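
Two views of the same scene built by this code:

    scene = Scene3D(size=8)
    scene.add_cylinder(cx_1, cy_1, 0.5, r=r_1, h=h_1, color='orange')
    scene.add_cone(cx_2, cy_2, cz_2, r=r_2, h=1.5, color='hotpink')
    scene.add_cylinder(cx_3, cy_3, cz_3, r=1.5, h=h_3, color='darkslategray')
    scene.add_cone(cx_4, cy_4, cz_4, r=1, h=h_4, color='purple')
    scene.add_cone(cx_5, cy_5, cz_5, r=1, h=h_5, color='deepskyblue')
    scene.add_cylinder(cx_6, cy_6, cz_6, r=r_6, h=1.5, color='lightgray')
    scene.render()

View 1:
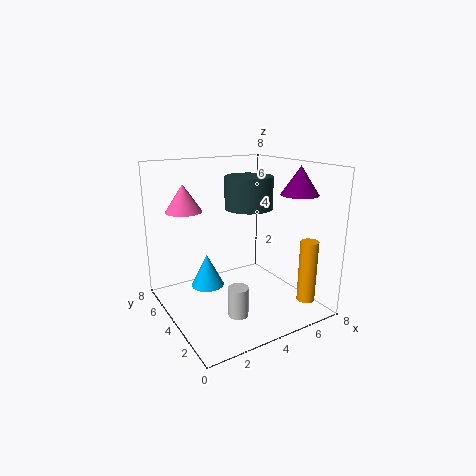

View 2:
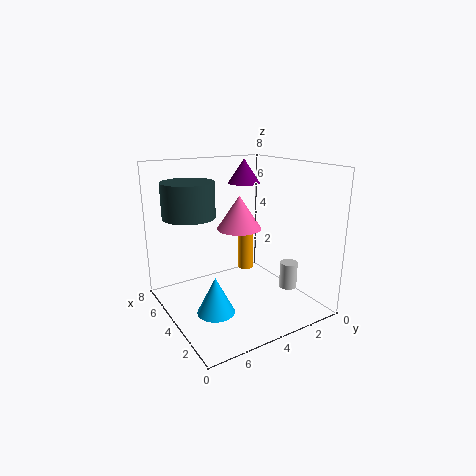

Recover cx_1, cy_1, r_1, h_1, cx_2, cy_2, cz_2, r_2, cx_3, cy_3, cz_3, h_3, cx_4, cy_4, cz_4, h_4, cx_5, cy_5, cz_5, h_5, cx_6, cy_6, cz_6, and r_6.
cx_1 = 7, cy_1 = 1.5, r_1 = 0.5, h_1 = 3.5, cx_2 = 1.5, cy_2 = 5.5, cz_2 = 5.5, r_2 = 1, cx_3 = 6, cy_3 = 6, cz_3 = 5, h_3 = 2, cx_4 = 6.5, cy_4 = 2, cz_4 = 6.5, h_4 = 1.5, cx_5 = 3, cy_5 = 6, cz_5 = 0.5, h_5 = 2, cx_6 = 2.5, cy_6 = 1.5, cz_6 = 1, r_6 = 0.5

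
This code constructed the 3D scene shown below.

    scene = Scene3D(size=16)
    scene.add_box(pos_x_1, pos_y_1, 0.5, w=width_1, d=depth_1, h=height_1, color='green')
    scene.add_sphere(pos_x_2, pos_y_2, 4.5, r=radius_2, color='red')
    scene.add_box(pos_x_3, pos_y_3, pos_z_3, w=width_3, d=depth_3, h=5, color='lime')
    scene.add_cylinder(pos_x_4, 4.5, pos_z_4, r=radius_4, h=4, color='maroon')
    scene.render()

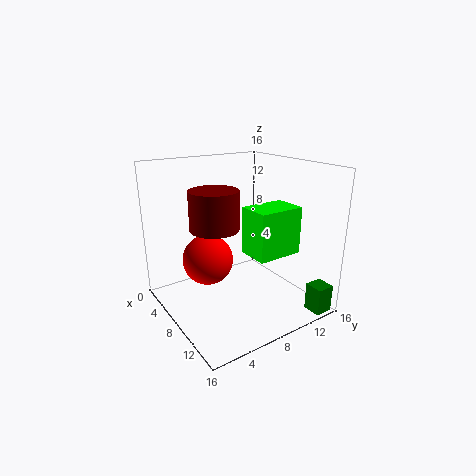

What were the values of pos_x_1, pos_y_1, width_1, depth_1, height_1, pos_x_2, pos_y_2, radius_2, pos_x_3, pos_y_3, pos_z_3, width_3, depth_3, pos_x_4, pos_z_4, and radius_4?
pos_x_1 = 14, pos_y_1 = 13, width_1 = 2, depth_1 = 2, height_1 = 3, pos_x_2 = 4.5, pos_y_2 = 6, radius_2 = 3, pos_x_3 = 9.5, pos_y_3 = 7.5, pos_z_3 = 7, width_3 = 3.5, depth_3 = 5, pos_x_4 = 9, pos_z_4 = 10, radius_4 = 2.5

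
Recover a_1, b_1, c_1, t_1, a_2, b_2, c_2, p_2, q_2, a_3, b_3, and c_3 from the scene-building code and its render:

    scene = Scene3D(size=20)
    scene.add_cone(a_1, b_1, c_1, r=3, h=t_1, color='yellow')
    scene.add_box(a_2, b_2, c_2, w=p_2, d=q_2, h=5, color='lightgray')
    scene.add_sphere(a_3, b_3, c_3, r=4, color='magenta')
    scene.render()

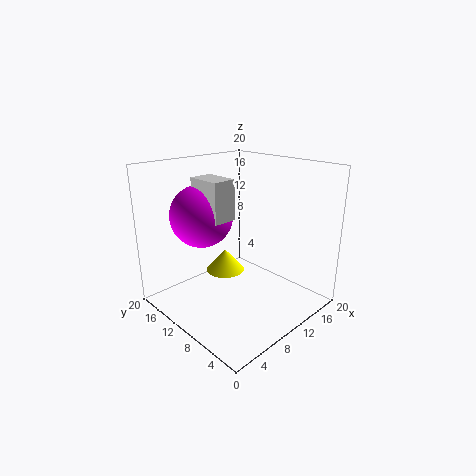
a_1 = 12, b_1 = 15, c_1 = 2.5, t_1 = 3.5, a_2 = 4, b_2 = 7.5, c_2 = 14, p_2 = 3, q_2 = 4.5, a_3 = 5, b_3 = 11.5, c_3 = 14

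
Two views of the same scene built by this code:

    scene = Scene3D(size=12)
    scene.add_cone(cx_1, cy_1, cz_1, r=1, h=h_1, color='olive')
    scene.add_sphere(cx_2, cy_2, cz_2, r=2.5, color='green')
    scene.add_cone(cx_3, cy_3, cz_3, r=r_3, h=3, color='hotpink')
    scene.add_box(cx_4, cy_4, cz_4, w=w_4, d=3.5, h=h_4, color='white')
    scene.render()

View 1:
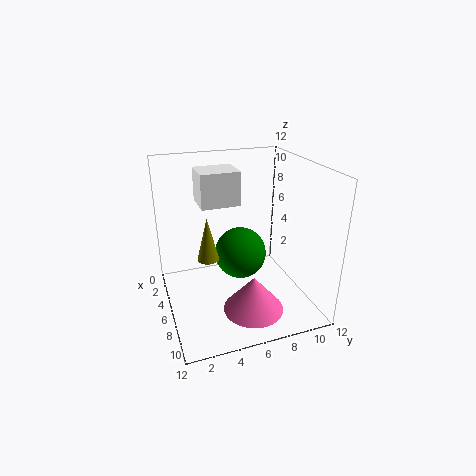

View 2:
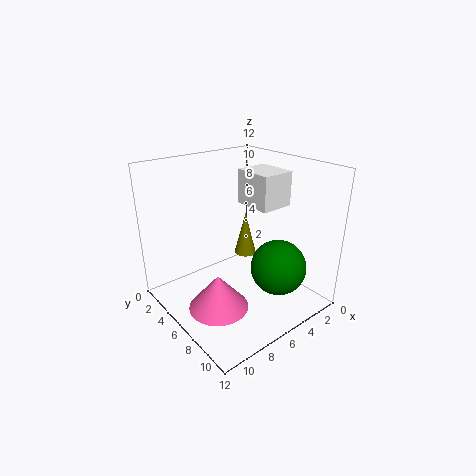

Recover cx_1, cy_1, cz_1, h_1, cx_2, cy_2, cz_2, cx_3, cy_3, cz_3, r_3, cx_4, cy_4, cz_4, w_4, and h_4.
cx_1 = 3.5; cy_1 = 4; cz_1 = 3; h_1 = 4; cx_2 = 2.5; cy_2 = 7.5; cz_2 = 2.5; cx_3 = 8.5; cy_3 = 6.5; cz_3 = 0.5; r_3 = 2.5; cx_4 = 1; cy_4 = 3.5; cz_4 = 8; w_4 = 3; h_4 = 3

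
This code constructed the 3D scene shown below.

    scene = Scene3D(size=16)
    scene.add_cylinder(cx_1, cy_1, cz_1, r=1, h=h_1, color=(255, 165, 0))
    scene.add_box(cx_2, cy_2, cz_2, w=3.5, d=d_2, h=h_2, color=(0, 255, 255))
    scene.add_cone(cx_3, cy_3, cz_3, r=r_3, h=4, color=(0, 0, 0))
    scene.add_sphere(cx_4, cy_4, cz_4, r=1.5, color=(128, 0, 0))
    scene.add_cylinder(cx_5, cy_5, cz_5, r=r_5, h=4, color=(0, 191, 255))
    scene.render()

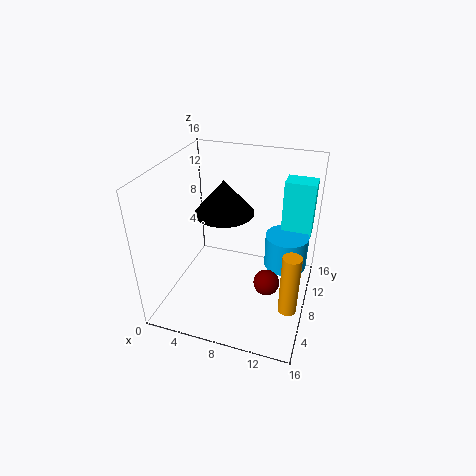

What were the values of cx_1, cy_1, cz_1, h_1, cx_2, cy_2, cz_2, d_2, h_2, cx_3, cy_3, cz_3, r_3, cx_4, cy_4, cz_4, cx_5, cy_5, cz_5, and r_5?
cx_1 = 14.5; cy_1 = 5.5; cz_1 = 1.5; h_1 = 7; cx_2 = 12; cy_2 = 12; cz_2 = 7; d_2 = 2.5; h_2 = 6.5; cx_3 = 5.5; cy_3 = 10.5; cz_3 = 9.5; r_3 = 3.5; cx_4 = 11.5; cy_4 = 8; cz_4 = 2.5; cx_5 = 13; cy_5 = 11; cz_5 = 3.5; r_5 = 2.5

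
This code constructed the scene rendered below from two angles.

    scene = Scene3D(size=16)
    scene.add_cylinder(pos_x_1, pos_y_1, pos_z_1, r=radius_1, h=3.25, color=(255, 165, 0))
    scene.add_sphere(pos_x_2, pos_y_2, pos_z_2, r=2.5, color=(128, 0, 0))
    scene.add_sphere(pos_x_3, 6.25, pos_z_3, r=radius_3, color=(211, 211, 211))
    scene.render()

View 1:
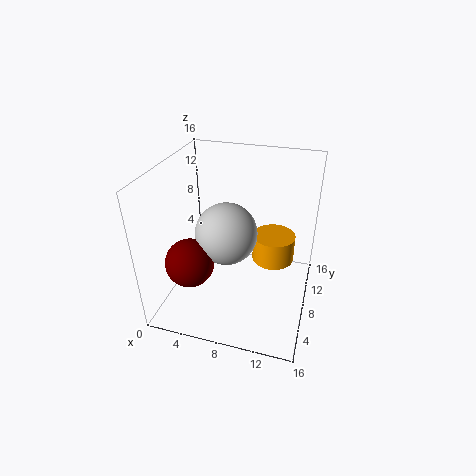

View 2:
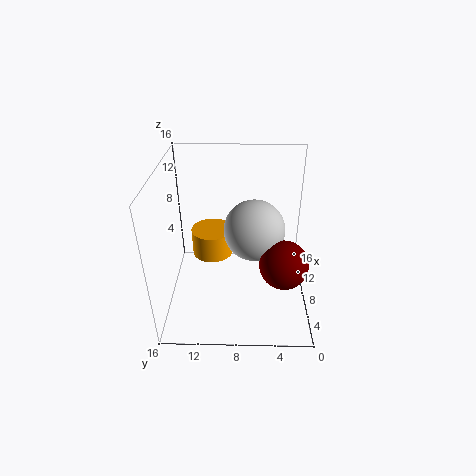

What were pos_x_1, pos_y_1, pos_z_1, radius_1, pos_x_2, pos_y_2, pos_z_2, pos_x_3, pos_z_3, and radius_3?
pos_x_1 = 11.5
pos_y_1 = 11.25
pos_z_1 = 3.75
radius_1 = 2.5
pos_x_2 = 4.25
pos_y_2 = 3.25
pos_z_2 = 7.25
pos_x_3 = 7.25
pos_z_3 = 9.5
radius_3 = 3.25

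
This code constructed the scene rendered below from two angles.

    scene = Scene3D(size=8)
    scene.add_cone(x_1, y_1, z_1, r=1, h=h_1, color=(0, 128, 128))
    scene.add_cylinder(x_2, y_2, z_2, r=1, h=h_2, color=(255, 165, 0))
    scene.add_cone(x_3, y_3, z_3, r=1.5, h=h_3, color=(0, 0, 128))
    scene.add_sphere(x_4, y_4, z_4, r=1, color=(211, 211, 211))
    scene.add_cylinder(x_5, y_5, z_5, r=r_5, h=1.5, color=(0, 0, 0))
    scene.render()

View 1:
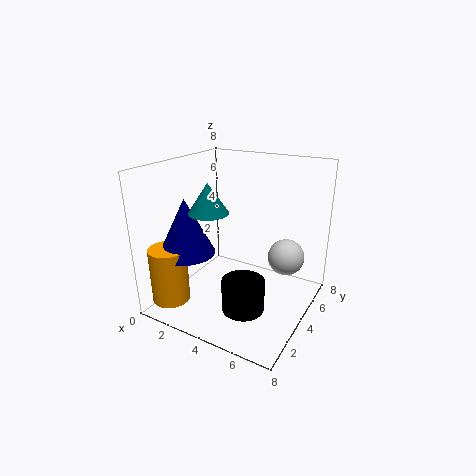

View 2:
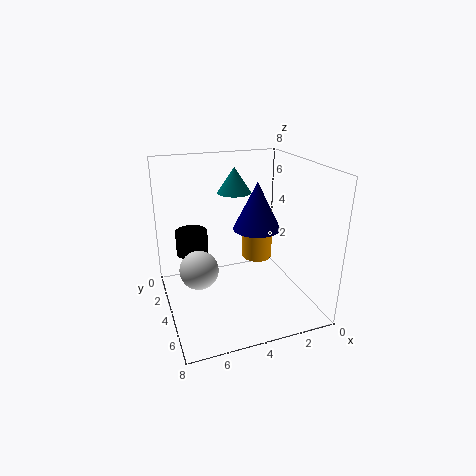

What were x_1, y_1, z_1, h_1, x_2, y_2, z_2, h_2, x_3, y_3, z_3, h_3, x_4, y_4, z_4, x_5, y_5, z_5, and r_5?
x_1 = 3.5
y_1 = 2
z_1 = 6
h_1 = 1.5
x_2 = 1.5
y_2 = 1
z_2 = 1
h_2 = 3
x_3 = 2
y_3 = 2
z_3 = 3.5
h_3 = 3
x_4 = 6.5
y_4 = 5
z_4 = 3
x_5 = 6
y_5 = 1
z_5 = 2
r_5 = 1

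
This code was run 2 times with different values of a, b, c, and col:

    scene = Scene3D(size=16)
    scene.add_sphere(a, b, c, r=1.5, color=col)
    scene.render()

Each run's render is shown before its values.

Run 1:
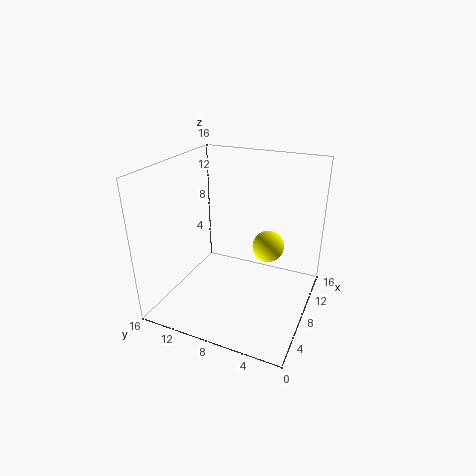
a = 5, b = 3.5, c = 9.5, col = 'yellow'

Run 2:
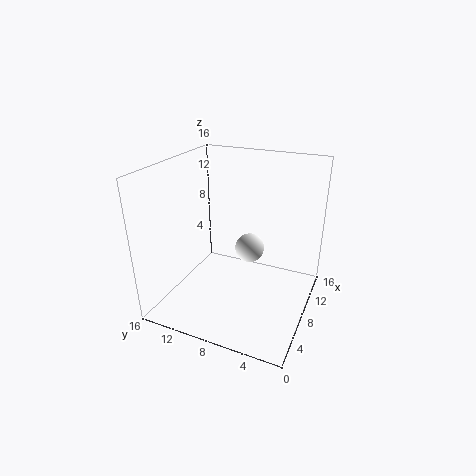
a = 6.5, b = 6, c = 8, col = 'white'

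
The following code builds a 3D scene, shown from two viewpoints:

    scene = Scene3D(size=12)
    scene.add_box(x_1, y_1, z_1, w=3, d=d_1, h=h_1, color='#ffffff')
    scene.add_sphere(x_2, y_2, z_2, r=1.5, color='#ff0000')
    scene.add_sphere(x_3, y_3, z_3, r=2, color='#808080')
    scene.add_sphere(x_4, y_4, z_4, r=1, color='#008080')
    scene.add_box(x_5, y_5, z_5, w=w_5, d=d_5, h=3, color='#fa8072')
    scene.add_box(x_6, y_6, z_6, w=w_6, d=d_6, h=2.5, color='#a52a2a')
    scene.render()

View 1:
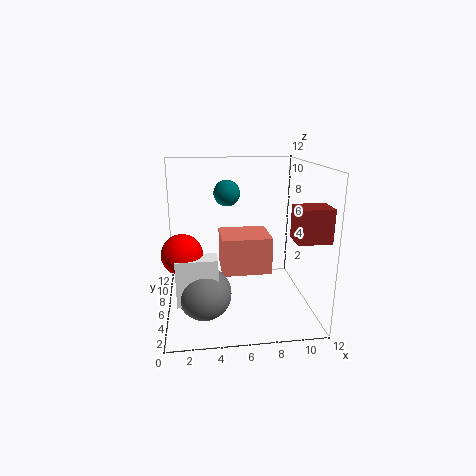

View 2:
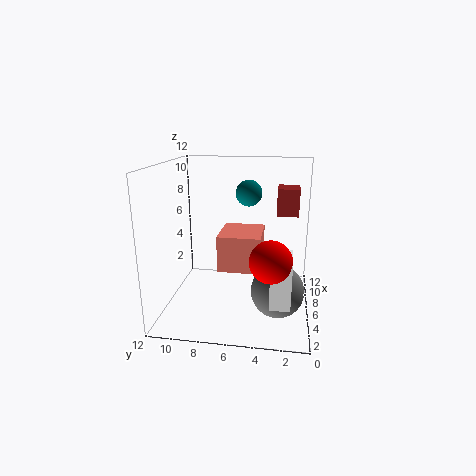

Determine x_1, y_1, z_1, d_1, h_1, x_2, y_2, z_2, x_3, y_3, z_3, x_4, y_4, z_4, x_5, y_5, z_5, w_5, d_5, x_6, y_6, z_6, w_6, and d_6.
x_1 = 1
y_1 = 1.5
z_1 = 2.5
d_1 = 1.5
h_1 = 3.5
x_2 = 1.5
y_2 = 3
z_2 = 6
x_3 = 3
y_3 = 2.5
z_3 = 3
x_4 = 5
y_4 = 5
z_4 = 10
x_5 = 4.5
y_5 = 4
z_5 = 3.5
w_5 = 4
d_5 = 3.5
x_6 = 9.5
y_6 = 1
z_6 = 7
w_6 = 2.5
d_6 = 2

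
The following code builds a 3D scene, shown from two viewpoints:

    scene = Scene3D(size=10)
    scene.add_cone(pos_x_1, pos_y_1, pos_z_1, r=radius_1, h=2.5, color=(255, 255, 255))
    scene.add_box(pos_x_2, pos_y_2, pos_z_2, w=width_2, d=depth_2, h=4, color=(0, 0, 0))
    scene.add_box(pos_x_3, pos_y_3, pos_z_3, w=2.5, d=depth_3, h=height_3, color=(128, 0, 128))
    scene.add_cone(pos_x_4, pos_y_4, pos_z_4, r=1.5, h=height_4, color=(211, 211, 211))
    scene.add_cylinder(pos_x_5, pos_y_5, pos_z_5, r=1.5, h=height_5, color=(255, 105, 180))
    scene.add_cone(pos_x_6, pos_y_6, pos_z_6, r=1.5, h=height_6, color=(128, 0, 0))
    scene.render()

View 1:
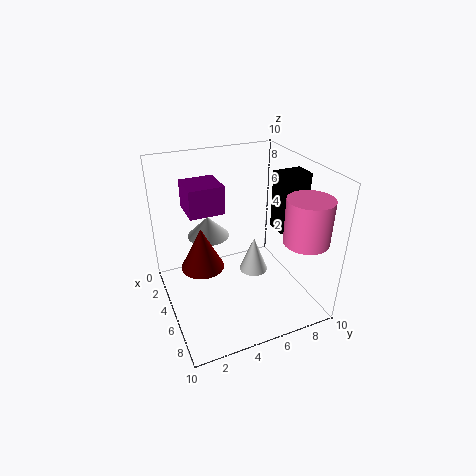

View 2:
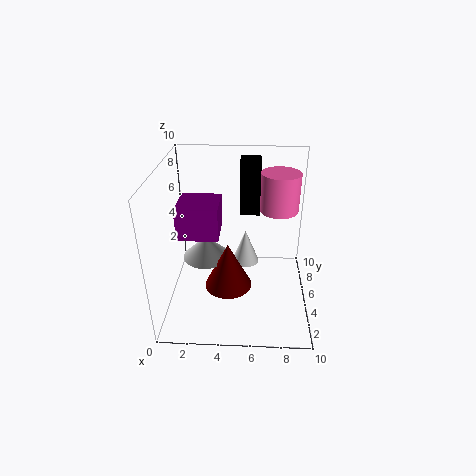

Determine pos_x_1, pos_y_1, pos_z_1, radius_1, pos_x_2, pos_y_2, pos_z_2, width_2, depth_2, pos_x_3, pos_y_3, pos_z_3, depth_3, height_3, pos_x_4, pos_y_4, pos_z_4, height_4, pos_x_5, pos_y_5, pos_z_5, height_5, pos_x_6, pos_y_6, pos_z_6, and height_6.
pos_x_1 = 5.5, pos_y_1 = 6, pos_z_1 = 2.5, radius_1 = 1, pos_x_2 = 5, pos_y_2 = 7.5, pos_z_2 = 5.5, width_2 = 1.5, depth_2 = 2, pos_x_3 = 1.5, pos_y_3 = 2, pos_z_3 = 6.5, depth_3 = 2.5, height_3 = 2, pos_x_4 = 3, pos_y_4 = 3.5, pos_z_4 = 4.5, height_4 = 1.5, pos_x_5 = 8, pos_y_5 = 8.5, pos_z_5 = 5.5, height_5 = 3, pos_x_6 = 4.5, pos_y_6 = 2.5, pos_z_6 = 3, height_6 = 3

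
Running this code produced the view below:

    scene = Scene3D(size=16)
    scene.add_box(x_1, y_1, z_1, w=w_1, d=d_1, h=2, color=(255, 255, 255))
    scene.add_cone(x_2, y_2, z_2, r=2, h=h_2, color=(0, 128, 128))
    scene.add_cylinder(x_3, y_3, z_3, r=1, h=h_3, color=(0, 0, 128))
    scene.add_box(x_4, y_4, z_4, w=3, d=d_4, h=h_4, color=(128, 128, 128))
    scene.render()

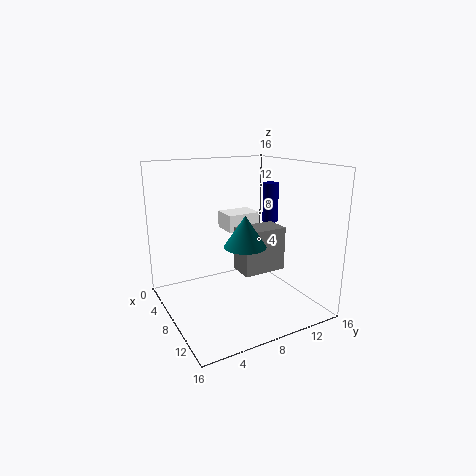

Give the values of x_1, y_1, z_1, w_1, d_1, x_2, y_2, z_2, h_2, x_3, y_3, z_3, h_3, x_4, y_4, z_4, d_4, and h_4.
x_1 = 3
y_1 = 8
z_1 = 8
w_1 = 3
d_1 = 4
x_2 = 13
y_2 = 6
z_2 = 9
h_2 = 3
x_3 = 4
y_3 = 15
z_3 = 8
h_3 = 5
x_4 = 7
y_4 = 8
z_4 = 4
d_4 = 5
h_4 = 5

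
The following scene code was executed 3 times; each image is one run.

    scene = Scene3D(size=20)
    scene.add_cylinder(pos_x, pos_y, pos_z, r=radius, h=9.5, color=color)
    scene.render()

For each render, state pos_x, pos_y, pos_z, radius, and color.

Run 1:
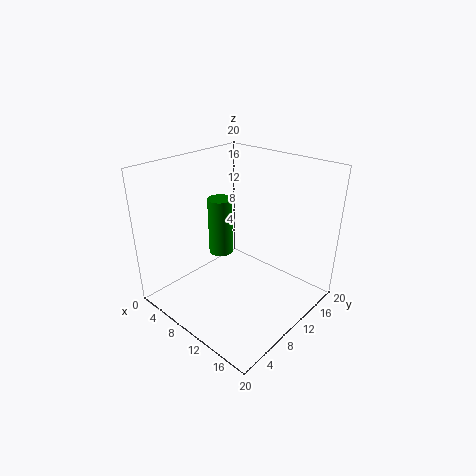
pos_x = 2.25
pos_y = 14.25
pos_z = 3
radius = 2
color = 'green'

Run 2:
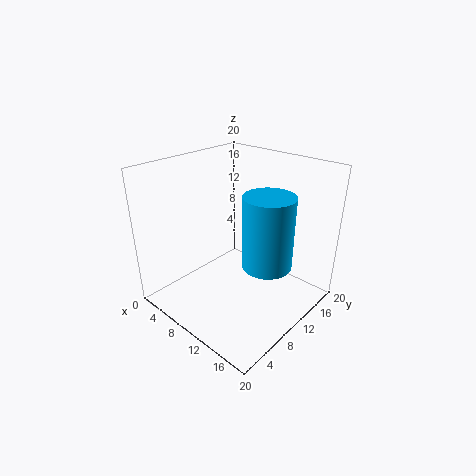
pos_x = 15.25
pos_y = 9.75
pos_z = 8
radius = 3.25
color = 'deepskyblue'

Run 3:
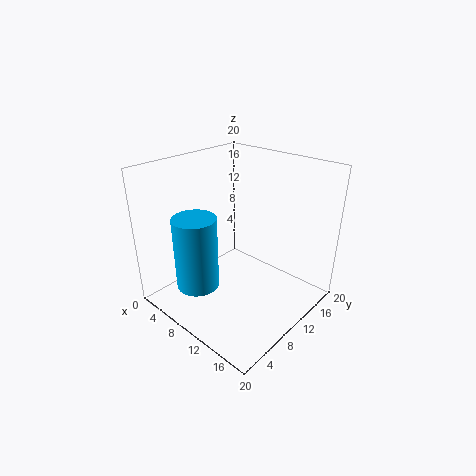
pos_x = 9
pos_y = 3.25
pos_z = 5.5
radius = 2.75
color = 'deepskyblue'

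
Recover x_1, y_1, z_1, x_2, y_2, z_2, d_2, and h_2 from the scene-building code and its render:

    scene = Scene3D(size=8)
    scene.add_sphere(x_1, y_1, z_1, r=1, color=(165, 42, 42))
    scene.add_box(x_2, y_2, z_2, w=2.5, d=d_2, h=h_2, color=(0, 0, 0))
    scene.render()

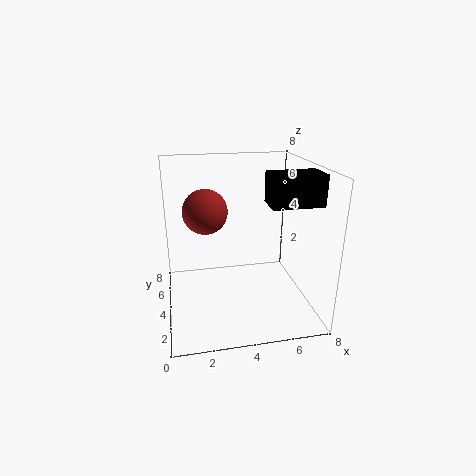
x_1 = 2
y_1 = 1.5
z_1 = 6.5
x_2 = 5
y_2 = 1
z_2 = 6.5
d_2 = 1.5
h_2 = 1.5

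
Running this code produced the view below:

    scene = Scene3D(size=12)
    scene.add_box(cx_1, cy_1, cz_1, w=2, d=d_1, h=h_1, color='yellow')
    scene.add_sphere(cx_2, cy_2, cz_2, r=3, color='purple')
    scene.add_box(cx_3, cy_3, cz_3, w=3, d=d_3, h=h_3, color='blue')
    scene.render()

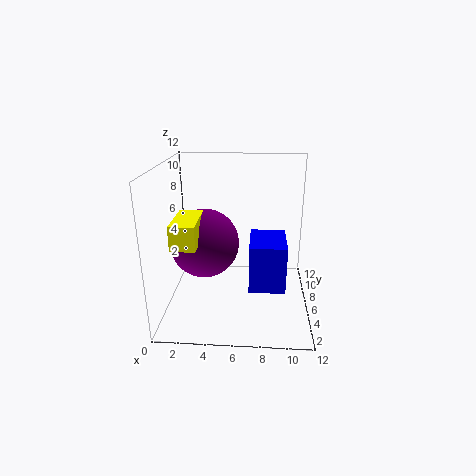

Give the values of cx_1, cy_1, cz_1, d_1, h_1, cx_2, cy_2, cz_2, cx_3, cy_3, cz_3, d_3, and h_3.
cx_1 = 1; cy_1 = 3; cz_1 = 6; d_1 = 4; h_1 = 2; cx_2 = 3; cy_2 = 7; cz_2 = 5; cx_3 = 7; cy_3 = 4; cz_3 = 2; d_3 = 4; h_3 = 4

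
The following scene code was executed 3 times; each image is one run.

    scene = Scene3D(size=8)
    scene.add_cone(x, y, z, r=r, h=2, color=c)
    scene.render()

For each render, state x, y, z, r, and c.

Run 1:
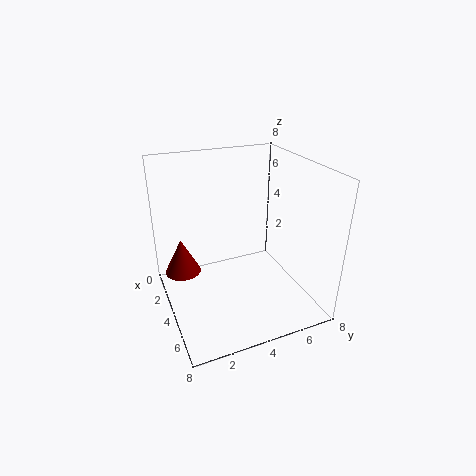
x = 3, y = 1, z = 2, r = 1, c = 'maroon'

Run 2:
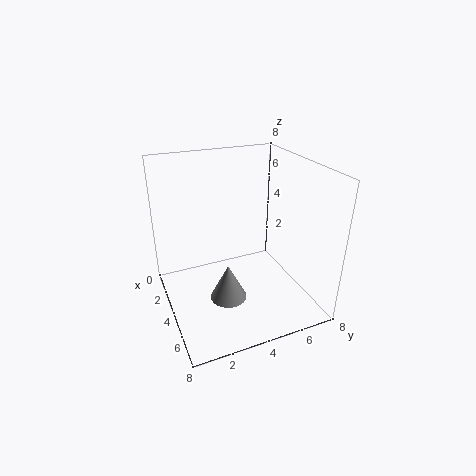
x = 5, y = 3, z = 1, r = 1, c = 'gray'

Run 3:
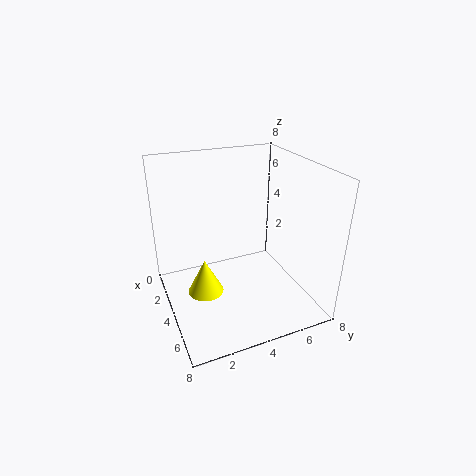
x = 4, y = 2, z = 1, r = 1, c = 'yellow'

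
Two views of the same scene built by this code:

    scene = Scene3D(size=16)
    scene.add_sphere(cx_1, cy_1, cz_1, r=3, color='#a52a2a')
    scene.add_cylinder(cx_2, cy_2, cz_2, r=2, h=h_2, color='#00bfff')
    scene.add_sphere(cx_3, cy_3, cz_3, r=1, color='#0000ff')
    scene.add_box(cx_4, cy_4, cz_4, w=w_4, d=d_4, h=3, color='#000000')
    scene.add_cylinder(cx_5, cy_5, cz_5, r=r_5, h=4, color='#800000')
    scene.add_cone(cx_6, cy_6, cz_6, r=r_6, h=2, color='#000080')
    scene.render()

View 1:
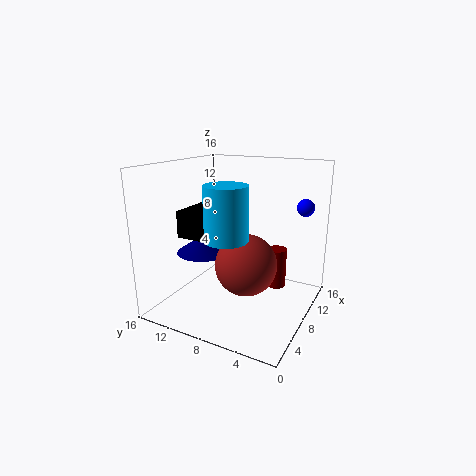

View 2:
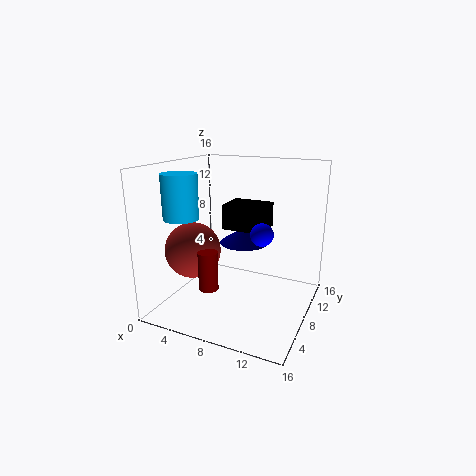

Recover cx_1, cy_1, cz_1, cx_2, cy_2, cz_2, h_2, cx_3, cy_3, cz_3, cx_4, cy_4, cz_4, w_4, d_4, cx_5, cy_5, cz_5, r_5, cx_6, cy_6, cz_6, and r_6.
cx_1 = 4; cy_1 = 5; cz_1 = 7; cx_2 = 2; cy_2 = 6; cz_2 = 10; h_2 = 5; cx_3 = 13; cy_3 = 2; cz_3 = 11; cx_4 = 5; cy_4 = 10; cz_4 = 8; w_4 = 5; d_4 = 4; cx_5 = 7; cy_5 = 3; cz_5 = 4; r_5 = 1; cx_6 = 7; cy_6 = 12; cz_6 = 6; r_6 = 3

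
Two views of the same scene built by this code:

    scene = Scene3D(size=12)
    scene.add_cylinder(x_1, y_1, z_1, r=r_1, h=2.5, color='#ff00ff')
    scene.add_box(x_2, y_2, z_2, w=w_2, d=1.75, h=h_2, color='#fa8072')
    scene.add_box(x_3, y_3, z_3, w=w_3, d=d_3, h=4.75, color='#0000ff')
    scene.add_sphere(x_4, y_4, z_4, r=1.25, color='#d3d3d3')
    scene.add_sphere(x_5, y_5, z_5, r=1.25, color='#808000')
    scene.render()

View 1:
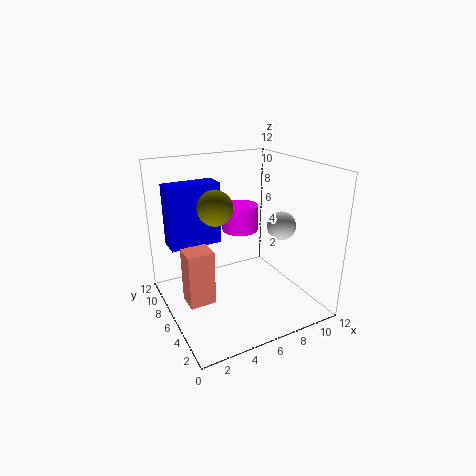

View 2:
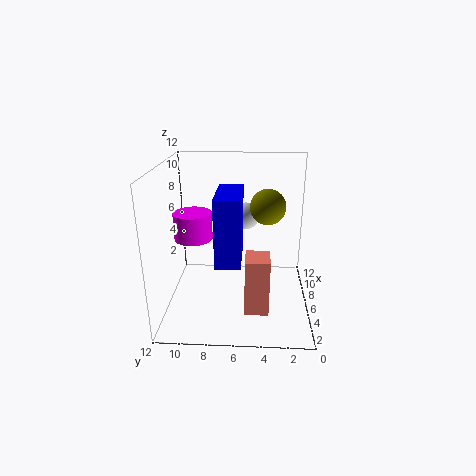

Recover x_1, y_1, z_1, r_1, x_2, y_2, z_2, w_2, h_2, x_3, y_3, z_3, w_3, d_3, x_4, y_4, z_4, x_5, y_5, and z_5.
x_1 = 8.5; y_1 = 10.25; z_1 = 4.75; r_1 = 1.75; x_2 = 0.75; y_2 = 3.5; z_2 = 2.25; w_2 = 2; h_2 = 4.25; x_3 = 0.25; y_3 = 5.5; z_3 = 6.25; w_3 = 4; d_3 = 1.75; x_4 = 10; y_4 = 5.5; z_4 = 6.5; x_5 = 3; y_5 = 3.75; z_5 = 9.75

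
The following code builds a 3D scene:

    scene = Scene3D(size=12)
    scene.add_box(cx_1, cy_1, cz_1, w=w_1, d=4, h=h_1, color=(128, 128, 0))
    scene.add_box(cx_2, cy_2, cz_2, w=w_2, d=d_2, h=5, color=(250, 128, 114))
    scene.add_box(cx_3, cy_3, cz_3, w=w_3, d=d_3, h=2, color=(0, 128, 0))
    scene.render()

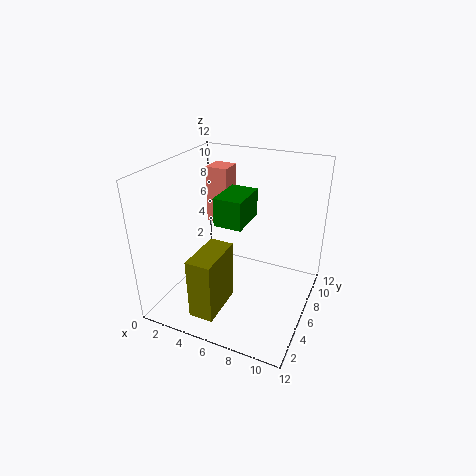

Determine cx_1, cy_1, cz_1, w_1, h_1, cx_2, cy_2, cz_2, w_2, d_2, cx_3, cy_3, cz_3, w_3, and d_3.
cx_1 = 4, cy_1 = 1, cz_1 = 1, w_1 = 2, h_1 = 5, cx_2 = 2, cy_2 = 8, cz_2 = 6, w_2 = 2, d_2 = 2, cx_3 = 6, cy_3 = 2, cz_3 = 9, w_3 = 2, d_3 = 3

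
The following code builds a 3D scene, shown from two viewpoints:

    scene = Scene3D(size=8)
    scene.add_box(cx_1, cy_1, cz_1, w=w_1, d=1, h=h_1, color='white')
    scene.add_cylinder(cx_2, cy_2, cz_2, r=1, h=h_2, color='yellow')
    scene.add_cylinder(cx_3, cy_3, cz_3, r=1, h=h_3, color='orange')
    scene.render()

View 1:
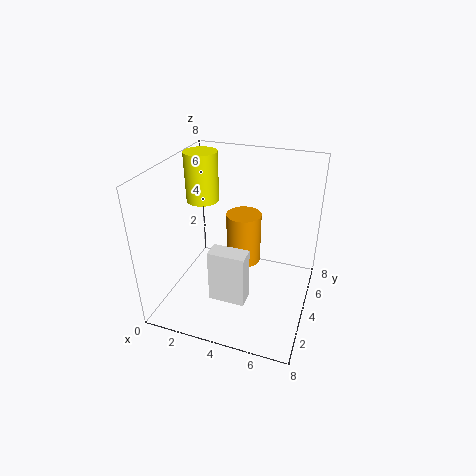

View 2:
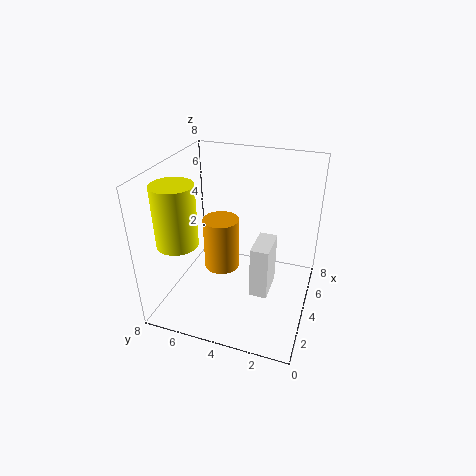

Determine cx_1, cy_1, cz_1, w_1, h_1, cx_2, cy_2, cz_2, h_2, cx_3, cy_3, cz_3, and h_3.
cx_1 = 3
cy_1 = 2
cz_1 = 1
w_1 = 2
h_1 = 3
cx_2 = 1
cy_2 = 6
cz_2 = 5
h_2 = 3
cx_3 = 4
cy_3 = 5
cz_3 = 2
h_3 = 3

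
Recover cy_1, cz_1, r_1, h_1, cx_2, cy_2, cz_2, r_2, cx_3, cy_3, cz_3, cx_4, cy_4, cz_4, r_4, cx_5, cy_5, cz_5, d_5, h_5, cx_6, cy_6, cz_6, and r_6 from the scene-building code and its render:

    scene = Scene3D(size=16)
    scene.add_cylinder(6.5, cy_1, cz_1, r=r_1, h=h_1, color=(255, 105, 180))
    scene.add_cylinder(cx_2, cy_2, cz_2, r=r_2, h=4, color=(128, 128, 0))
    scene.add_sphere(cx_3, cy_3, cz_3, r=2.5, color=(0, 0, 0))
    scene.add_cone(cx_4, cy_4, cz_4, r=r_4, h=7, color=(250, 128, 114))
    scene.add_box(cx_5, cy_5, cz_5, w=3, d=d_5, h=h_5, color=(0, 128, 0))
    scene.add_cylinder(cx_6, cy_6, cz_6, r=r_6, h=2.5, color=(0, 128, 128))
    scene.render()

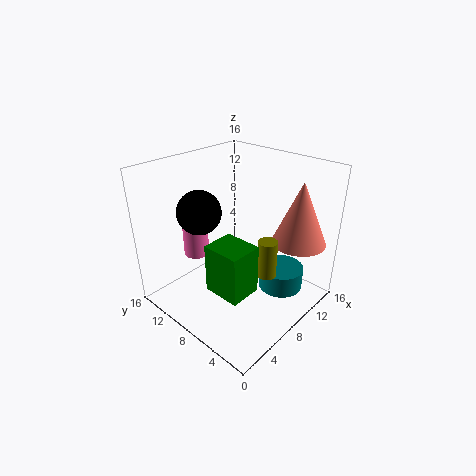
cy_1 = 13.5
cz_1 = 4.5
r_1 = 1.5
h_1 = 6
cx_2 = 7.5
cy_2 = 3.5
cz_2 = 5.5
r_2 = 1
cx_3 = 6
cy_3 = 12
cz_3 = 10.5
cx_4 = 12.5
cy_4 = 3
cz_4 = 7.5
r_4 = 3
cx_5 = 0.5
cy_5 = 1.5
cz_5 = 7
d_5 = 3.5
h_5 = 4.5
cx_6 = 11
cy_6 = 4
cz_6 = 2
r_6 = 2.5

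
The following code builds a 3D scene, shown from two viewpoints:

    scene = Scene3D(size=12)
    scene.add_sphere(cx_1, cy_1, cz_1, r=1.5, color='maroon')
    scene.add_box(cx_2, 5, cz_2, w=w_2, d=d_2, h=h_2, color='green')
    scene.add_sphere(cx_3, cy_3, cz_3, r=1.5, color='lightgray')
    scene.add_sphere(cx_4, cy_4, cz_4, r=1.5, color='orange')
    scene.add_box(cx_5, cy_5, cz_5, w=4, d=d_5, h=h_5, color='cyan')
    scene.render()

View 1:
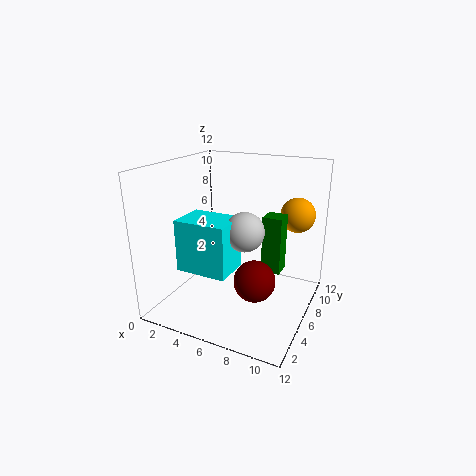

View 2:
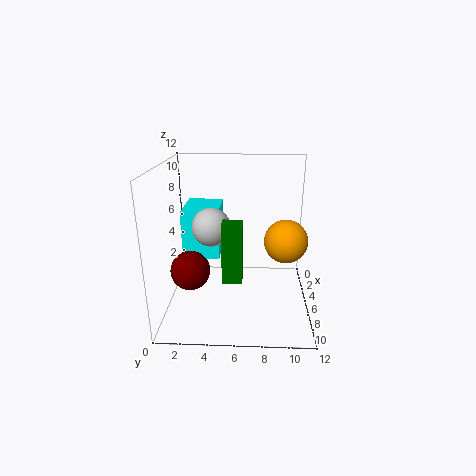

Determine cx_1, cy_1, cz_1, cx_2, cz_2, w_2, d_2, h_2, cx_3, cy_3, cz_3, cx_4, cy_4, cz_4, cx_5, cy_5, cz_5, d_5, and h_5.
cx_1 = 9, cy_1 = 2.5, cz_1 = 4.5, cx_2 = 8.5, cz_2 = 4, w_2 = 1.5, d_2 = 1.5, h_2 = 4.5, cx_3 = 7.5, cy_3 = 4, cz_3 = 7.5, cx_4 = 10, cy_4 = 9.5, cz_4 = 7.5, cx_5 = 3, cy_5 = 1.5, cz_5 = 4.5, d_5 = 3, h_5 = 4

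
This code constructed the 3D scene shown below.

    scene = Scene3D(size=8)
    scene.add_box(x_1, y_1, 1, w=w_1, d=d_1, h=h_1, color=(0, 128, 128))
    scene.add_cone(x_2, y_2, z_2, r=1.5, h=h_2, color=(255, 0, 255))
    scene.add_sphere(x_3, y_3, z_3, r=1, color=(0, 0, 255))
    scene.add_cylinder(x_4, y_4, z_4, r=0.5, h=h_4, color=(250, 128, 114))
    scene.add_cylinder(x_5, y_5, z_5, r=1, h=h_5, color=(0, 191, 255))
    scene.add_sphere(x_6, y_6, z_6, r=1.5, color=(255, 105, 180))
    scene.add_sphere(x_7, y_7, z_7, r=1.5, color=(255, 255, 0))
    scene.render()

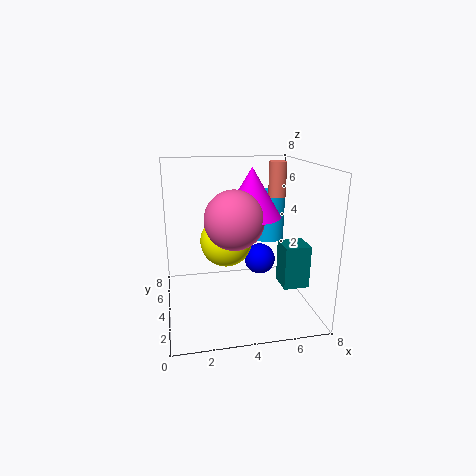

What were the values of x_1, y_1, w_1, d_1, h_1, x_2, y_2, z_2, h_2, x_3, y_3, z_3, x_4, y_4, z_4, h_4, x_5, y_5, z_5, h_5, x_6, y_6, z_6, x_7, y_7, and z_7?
x_1 = 6.5, y_1 = 3, w_1 = 1.5, d_1 = 1.5, h_1 = 2.5, x_2 = 4.5, y_2 = 3, z_2 = 5.5, h_2 = 2.5, x_3 = 6, y_3 = 6.5, z_3 = 1.5, x_4 = 6.5, y_4 = 5, z_4 = 6, h_4 = 2, x_5 = 6.5, y_5 = 6.5, z_5 = 3, h_5 = 3, x_6 = 3.5, y_6 = 2.5, z_6 = 5.5, x_7 = 3.5, y_7 = 5, z_7 = 3.5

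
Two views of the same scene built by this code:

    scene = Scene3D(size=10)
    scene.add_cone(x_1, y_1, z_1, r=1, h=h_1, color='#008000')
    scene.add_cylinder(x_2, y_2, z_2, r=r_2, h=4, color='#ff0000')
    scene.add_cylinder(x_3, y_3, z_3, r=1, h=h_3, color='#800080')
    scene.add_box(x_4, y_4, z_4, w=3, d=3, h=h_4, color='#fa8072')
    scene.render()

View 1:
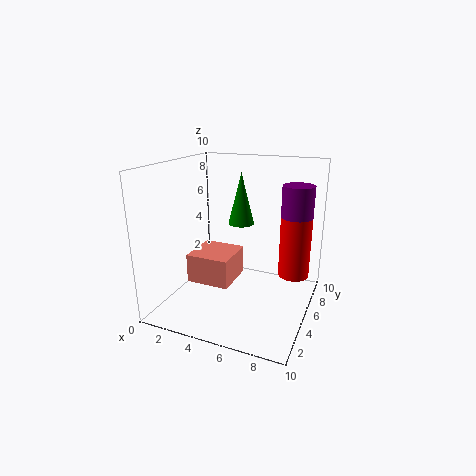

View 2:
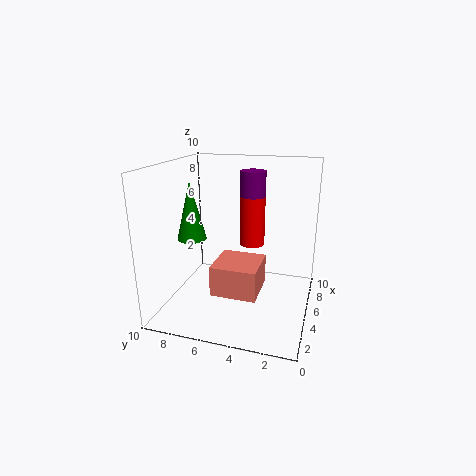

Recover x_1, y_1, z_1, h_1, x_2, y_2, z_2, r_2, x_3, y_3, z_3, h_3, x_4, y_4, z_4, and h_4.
x_1 = 4
y_1 = 8
z_1 = 5
h_1 = 4
x_2 = 9
y_2 = 5
z_2 = 3
r_2 = 1
x_3 = 9
y_3 = 5
z_3 = 5
h_3 = 4
x_4 = 2
y_4 = 3
z_4 = 2
h_4 = 2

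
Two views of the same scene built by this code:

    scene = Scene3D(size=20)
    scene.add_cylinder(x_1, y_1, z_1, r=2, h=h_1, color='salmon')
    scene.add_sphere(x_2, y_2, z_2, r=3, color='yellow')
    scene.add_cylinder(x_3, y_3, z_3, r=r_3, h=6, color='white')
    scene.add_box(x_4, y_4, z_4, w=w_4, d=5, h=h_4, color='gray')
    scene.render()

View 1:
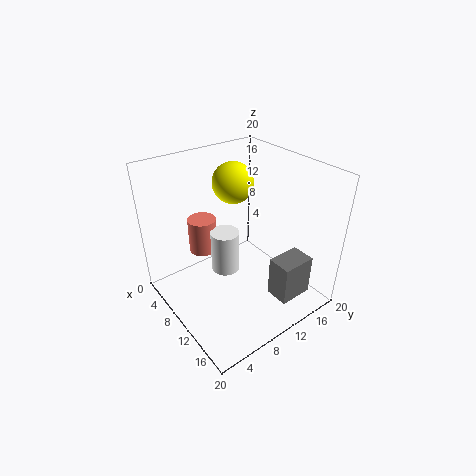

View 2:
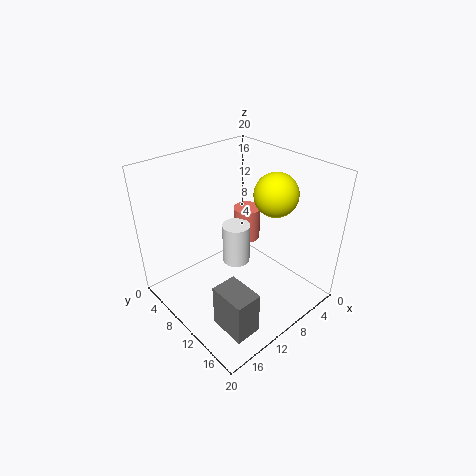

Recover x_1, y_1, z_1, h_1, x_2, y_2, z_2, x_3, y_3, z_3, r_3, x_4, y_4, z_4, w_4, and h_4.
x_1 = 5.5; y_1 = 7; z_1 = 7; h_1 = 5; x_2 = 5.5; y_2 = 12.5; z_2 = 16; x_3 = 9; y_3 = 8.5; z_3 = 5; r_3 = 2; x_4 = 13.5; y_4 = 13; z_4 = 1; w_4 = 3.5; h_4 = 6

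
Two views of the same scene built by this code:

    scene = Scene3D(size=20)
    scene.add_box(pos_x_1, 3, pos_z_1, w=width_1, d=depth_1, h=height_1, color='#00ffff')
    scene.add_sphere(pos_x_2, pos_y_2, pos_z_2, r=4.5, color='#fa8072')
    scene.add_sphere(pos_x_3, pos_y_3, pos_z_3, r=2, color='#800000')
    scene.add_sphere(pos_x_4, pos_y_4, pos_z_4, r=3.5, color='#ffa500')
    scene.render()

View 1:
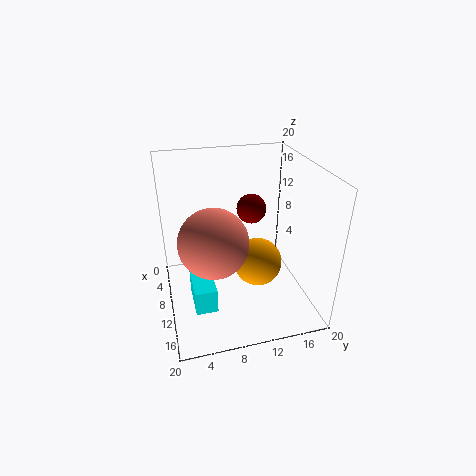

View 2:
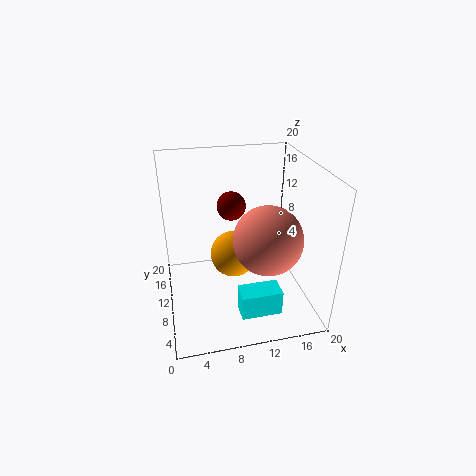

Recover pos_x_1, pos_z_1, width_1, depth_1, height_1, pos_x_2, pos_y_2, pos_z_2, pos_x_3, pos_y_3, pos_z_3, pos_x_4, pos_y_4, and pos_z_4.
pos_x_1 = 9
pos_z_1 = 1.5
width_1 = 5.5
depth_1 = 3
height_1 = 3.5
pos_x_2 = 13
pos_y_2 = 6
pos_z_2 = 11.5
pos_x_3 = 9.5
pos_y_3 = 12
pos_z_3 = 14
pos_x_4 = 10
pos_y_4 = 13
pos_z_4 = 5.5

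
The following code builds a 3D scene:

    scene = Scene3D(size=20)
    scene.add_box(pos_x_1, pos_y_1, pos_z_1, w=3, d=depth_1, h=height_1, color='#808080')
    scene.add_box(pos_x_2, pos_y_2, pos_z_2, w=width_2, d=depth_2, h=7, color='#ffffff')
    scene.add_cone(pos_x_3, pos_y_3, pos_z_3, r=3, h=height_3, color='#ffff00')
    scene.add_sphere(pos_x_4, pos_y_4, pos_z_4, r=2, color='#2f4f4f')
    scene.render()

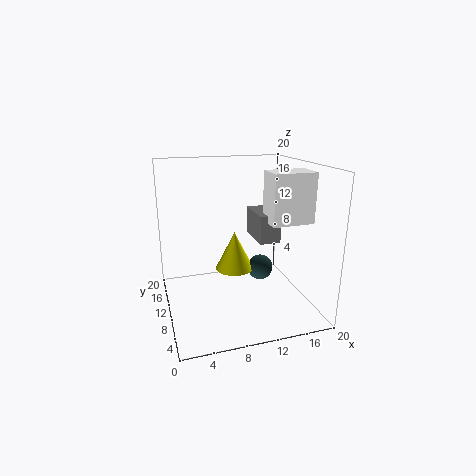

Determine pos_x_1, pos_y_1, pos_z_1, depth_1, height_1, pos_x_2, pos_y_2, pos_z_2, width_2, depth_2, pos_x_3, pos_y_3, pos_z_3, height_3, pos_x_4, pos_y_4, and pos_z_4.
pos_x_1 = 13; pos_y_1 = 9; pos_z_1 = 9; depth_1 = 6; height_1 = 4; pos_x_2 = 14; pos_y_2 = 7; pos_z_2 = 12; width_2 = 6; depth_2 = 4; pos_x_3 = 11; pos_y_3 = 15; pos_z_3 = 3; height_3 = 6; pos_x_4 = 15; pos_y_4 = 14; pos_z_4 = 3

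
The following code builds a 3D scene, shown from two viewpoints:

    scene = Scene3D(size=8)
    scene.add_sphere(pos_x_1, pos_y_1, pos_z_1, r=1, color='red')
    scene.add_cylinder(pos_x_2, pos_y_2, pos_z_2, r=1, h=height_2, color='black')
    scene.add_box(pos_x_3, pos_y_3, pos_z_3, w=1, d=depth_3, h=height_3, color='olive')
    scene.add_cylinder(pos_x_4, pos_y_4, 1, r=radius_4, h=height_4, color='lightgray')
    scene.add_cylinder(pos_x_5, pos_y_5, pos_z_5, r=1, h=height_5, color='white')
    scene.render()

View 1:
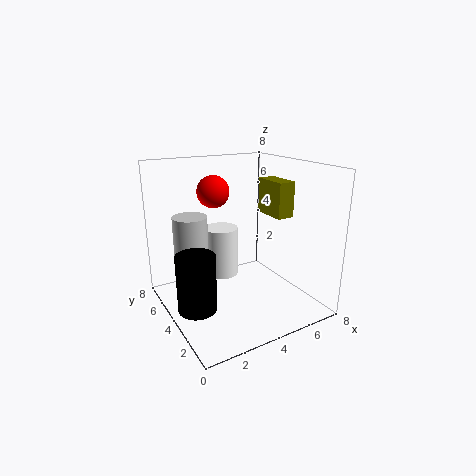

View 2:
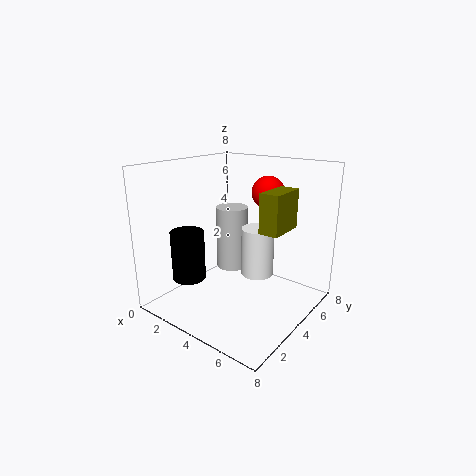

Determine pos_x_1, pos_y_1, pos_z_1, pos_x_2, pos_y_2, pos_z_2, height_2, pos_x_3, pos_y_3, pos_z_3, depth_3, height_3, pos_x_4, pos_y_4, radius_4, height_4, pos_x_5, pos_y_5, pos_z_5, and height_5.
pos_x_1 = 4; pos_y_1 = 7; pos_z_1 = 6; pos_x_2 = 1; pos_y_2 = 3; pos_z_2 = 1; height_2 = 3; pos_x_3 = 6; pos_y_3 = 3; pos_z_3 = 5; depth_3 = 2; height_3 = 2; pos_x_4 = 2; pos_y_4 = 6; radius_4 = 1; height_4 = 4; pos_x_5 = 4; pos_y_5 = 6; pos_z_5 = 1; height_5 = 3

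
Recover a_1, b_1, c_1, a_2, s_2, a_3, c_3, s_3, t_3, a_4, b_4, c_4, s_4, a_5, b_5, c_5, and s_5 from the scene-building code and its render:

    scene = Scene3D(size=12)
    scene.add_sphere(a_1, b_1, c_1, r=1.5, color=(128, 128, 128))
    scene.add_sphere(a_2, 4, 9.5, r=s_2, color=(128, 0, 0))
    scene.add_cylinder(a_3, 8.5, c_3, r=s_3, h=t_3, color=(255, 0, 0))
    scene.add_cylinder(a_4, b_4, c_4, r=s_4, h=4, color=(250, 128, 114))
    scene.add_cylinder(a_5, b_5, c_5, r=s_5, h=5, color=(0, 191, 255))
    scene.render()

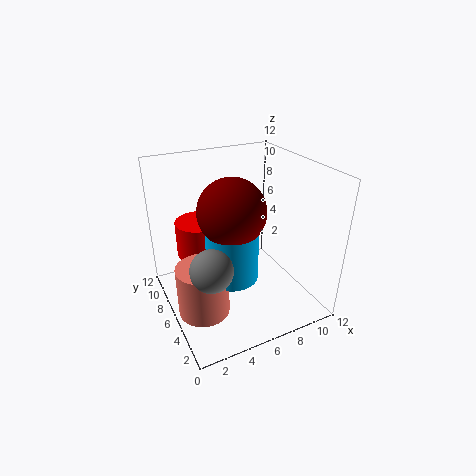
a_1 = 2; b_1 = 2; c_1 = 6.5; a_2 = 4.5; s_2 = 2.5; a_3 = 3.5; c_3 = 4; s_3 = 2; t_3 = 3; a_4 = 2; b_4 = 4; c_4 = 1.5; s_4 = 2; a_5 = 4.5; b_5 = 4; c_5 = 4; s_5 = 2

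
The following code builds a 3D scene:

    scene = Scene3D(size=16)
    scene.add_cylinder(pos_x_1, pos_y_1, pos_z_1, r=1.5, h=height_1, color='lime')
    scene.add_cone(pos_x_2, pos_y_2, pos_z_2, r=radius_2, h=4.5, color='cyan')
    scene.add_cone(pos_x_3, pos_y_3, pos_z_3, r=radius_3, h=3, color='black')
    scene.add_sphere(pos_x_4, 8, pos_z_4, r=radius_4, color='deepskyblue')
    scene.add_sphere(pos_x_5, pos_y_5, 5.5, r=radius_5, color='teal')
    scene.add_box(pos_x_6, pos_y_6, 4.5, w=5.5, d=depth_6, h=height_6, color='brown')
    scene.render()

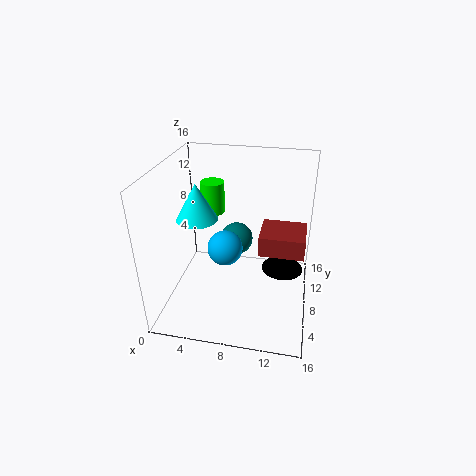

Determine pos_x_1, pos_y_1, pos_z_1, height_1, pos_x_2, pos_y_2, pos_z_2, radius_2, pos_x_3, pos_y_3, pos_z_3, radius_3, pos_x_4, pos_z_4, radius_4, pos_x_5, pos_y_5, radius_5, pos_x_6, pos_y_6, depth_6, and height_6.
pos_x_1 = 3.5; pos_y_1 = 14; pos_z_1 = 8; height_1 = 4; pos_x_2 = 2.5; pos_y_2 = 10.5; pos_z_2 = 8.5; radius_2 = 2.5; pos_x_3 = 13; pos_y_3 = 11; pos_z_3 = 2.5; radius_3 = 2.5; pos_x_4 = 6.5; pos_z_4 = 6.5; radius_4 = 2; pos_x_5 = 7; pos_y_5 = 12; radius_5 = 2; pos_x_6 = 10; pos_y_6 = 10; depth_6 = 5; height_6 = 2.5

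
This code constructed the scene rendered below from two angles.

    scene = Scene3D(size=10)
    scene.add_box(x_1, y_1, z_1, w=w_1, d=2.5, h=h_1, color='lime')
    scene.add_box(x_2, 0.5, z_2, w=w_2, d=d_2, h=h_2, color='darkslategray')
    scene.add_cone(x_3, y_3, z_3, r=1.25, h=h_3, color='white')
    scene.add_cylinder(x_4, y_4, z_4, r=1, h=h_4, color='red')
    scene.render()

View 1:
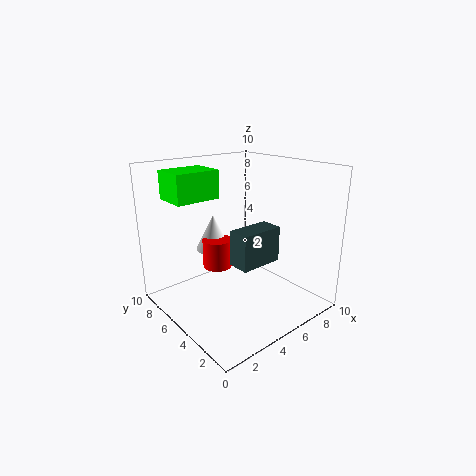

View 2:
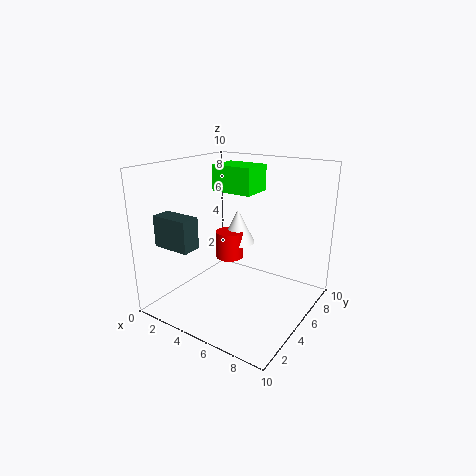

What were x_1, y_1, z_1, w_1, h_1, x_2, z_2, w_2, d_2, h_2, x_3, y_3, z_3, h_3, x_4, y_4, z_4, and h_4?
x_1 = 1.5; y_1 = 6.75; z_1 = 7.5; w_1 = 3.25; h_1 = 2; x_2 = 1.75; z_2 = 5.25; w_2 = 2.5; d_2 = 1.25; h_2 = 2; x_3 = 4; y_3 = 6.5; z_3 = 4; h_3 = 2.5; x_4 = 3.75; y_4 = 5.75; z_4 = 3; h_4 = 2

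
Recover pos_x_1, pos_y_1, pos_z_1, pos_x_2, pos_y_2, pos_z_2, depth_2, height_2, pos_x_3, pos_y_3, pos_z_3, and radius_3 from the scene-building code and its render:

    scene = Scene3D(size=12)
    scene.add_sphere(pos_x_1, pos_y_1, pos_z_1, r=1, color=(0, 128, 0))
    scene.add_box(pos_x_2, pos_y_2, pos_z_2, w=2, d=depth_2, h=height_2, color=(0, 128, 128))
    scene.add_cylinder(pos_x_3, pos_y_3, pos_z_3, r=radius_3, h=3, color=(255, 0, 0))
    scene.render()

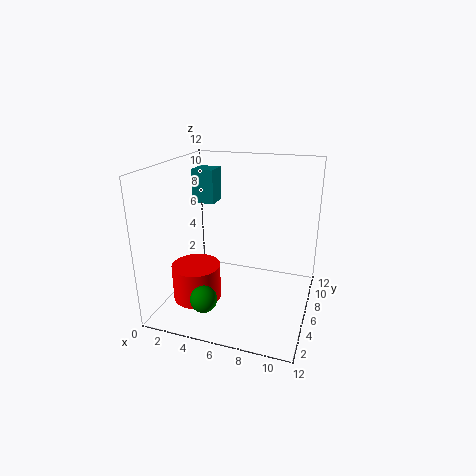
pos_x_1 = 5; pos_y_1 = 1; pos_z_1 = 3; pos_x_2 = 1; pos_y_2 = 8; pos_z_2 = 8; depth_2 = 2; height_2 = 3; pos_x_3 = 3; pos_y_3 = 4; pos_z_3 = 1; radius_3 = 2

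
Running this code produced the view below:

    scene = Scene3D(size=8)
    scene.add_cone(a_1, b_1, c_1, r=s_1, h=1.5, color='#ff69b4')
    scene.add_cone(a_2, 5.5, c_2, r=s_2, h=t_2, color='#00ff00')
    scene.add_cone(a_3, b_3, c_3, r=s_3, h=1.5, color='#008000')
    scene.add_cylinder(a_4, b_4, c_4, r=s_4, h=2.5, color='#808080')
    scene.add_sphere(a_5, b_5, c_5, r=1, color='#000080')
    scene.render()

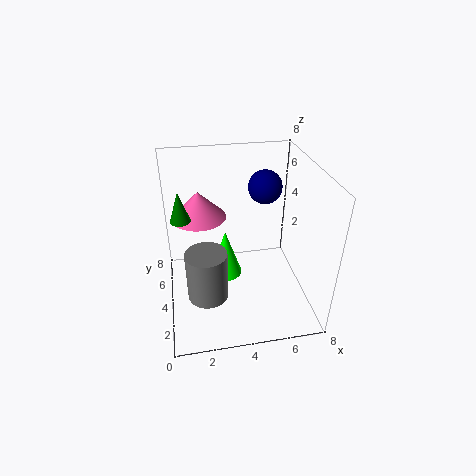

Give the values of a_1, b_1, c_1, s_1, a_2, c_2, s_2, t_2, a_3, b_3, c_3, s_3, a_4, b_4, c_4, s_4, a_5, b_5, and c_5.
a_1 = 2; b_1 = 5; c_1 = 5; s_1 = 1.5; a_2 = 3.5; c_2 = 0.5; s_2 = 1; t_2 = 3; a_3 = 1; b_3 = 3; c_3 = 6; s_3 = 0.5; a_4 = 2; b_4 = 1.5; c_4 = 2.5; s_4 = 1; a_5 = 6; b_5 = 6; c_5 = 6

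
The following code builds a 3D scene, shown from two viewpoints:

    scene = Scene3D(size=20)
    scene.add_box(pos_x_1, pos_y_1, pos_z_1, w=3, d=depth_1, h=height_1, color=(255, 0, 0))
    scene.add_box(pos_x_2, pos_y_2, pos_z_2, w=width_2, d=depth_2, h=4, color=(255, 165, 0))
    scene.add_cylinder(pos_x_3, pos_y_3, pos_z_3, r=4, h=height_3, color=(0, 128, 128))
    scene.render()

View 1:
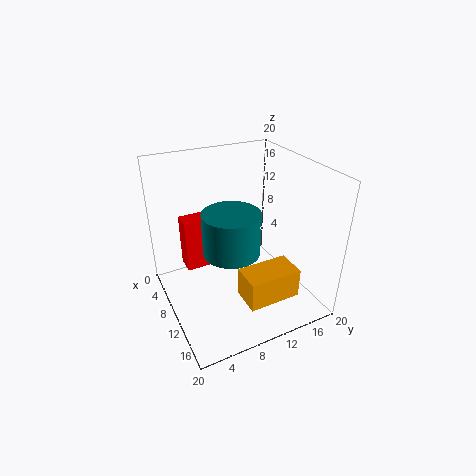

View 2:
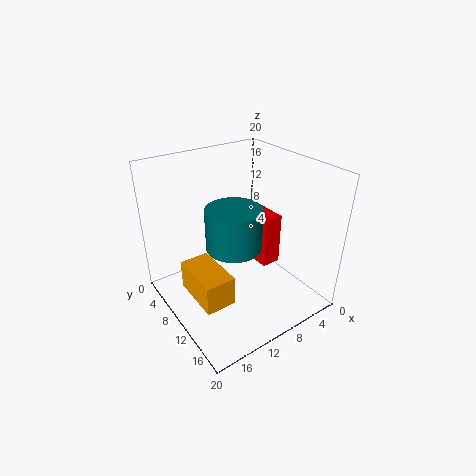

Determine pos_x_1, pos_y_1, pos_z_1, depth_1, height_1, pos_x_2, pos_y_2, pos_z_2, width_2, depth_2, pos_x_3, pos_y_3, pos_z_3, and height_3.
pos_x_1 = 2
pos_y_1 = 4
pos_z_1 = 3
depth_1 = 6
height_1 = 8
pos_x_2 = 14
pos_y_2 = 8
pos_z_2 = 4
width_2 = 4
depth_2 = 7
pos_x_3 = 10
pos_y_3 = 9
pos_z_3 = 8
height_3 = 6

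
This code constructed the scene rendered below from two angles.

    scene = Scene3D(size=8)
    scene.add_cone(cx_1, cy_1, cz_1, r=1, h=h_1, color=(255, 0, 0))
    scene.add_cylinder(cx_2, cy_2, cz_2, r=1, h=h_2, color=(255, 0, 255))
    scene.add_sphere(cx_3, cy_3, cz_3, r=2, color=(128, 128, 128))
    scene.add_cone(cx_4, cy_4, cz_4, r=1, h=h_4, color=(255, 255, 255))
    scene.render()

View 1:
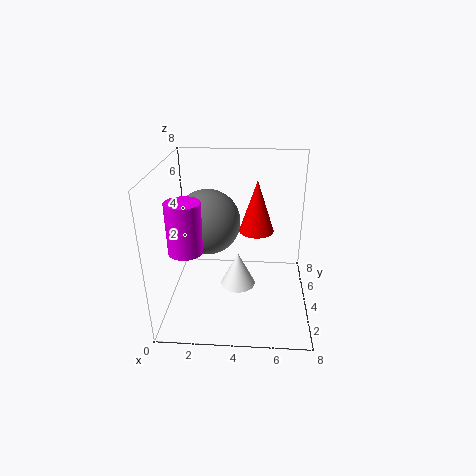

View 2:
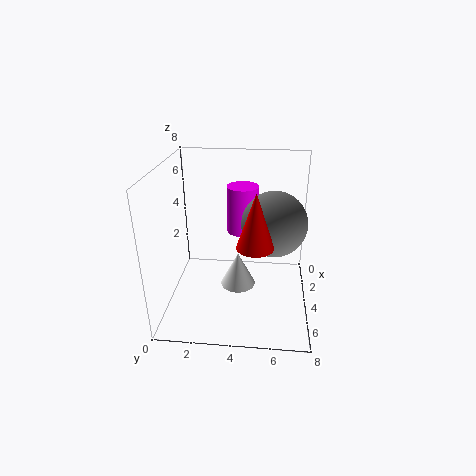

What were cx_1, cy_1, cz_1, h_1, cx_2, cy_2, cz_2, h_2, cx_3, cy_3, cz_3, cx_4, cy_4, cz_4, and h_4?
cx_1 = 5, cy_1 = 5, cz_1 = 4, h_1 = 3, cx_2 = 1, cy_2 = 4, cz_2 = 3, h_2 = 3, cx_3 = 2, cy_3 = 6, cz_3 = 4, cx_4 = 4, cy_4 = 4, cz_4 = 1, h_4 = 2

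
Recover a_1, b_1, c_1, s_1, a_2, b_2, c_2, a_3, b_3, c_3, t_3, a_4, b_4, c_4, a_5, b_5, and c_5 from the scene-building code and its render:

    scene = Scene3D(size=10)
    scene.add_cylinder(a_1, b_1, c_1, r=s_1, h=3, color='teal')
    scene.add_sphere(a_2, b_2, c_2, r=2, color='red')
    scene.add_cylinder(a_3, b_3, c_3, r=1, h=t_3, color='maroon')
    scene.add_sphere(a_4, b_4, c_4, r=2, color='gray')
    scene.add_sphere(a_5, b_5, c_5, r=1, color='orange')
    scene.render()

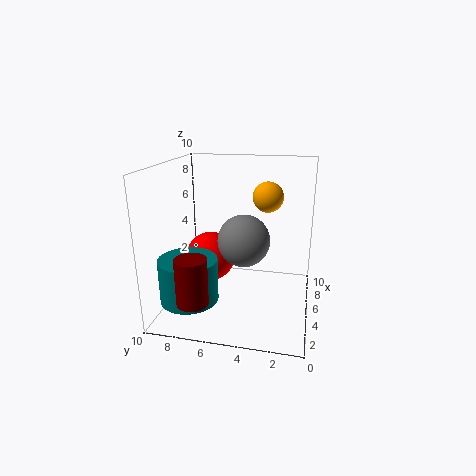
a_1 = 3
b_1 = 8
c_1 = 1
s_1 = 2
a_2 = 8
b_2 = 8
c_2 = 2
a_3 = 1
b_3 = 7
c_3 = 2
t_3 = 3
a_4 = 7
b_4 = 5
c_4 = 4
a_5 = 5
b_5 = 3
c_5 = 8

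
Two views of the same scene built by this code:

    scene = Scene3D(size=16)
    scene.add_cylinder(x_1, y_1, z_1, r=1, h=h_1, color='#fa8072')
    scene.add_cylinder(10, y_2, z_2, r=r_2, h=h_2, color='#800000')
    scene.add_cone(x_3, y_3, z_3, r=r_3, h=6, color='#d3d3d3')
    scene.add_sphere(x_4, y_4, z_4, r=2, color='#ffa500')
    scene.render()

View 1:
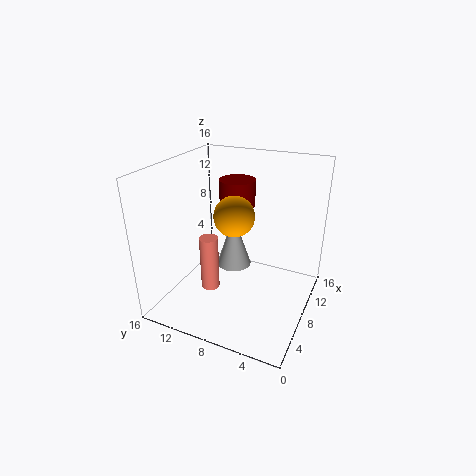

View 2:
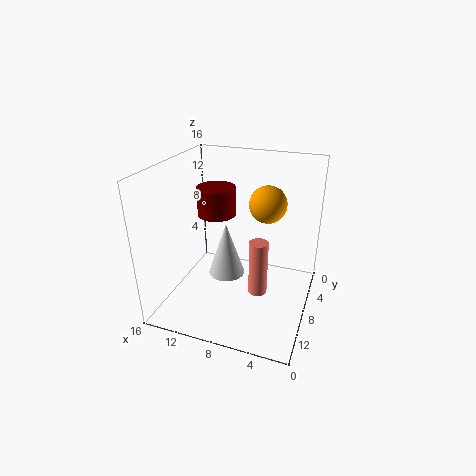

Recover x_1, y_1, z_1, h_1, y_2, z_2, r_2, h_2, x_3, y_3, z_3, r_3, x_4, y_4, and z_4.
x_1 = 5
y_1 = 10
z_1 = 3
h_1 = 6
y_2 = 9
z_2 = 11
r_2 = 2
h_2 = 3
x_3 = 9
y_3 = 9
z_3 = 4
r_3 = 2
x_4 = 5
y_4 = 7
z_4 = 12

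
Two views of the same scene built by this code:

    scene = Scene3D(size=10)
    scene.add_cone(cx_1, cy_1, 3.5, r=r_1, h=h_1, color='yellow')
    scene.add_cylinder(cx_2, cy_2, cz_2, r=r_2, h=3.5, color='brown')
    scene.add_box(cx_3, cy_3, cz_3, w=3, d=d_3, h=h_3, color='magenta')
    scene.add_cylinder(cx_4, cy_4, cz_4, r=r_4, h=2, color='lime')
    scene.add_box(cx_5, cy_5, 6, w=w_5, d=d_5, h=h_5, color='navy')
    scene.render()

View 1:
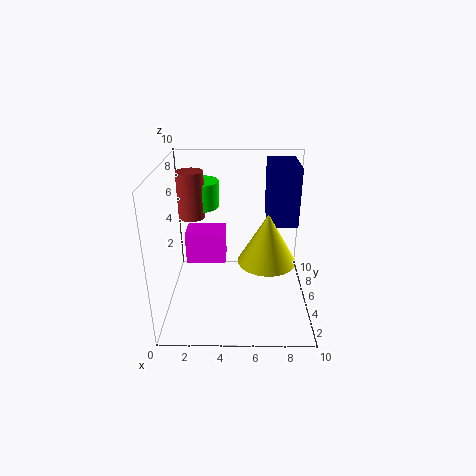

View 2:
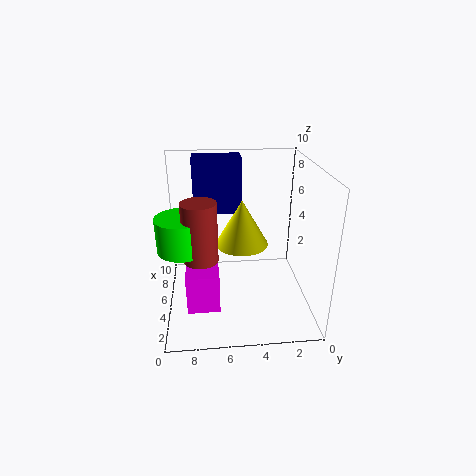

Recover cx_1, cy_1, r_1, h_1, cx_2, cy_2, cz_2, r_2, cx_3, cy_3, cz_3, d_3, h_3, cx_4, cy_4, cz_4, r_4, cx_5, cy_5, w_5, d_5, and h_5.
cx_1 = 7
cy_1 = 4.5
r_1 = 2
h_1 = 3.5
cx_2 = 1.5
cy_2 = 7.5
cz_2 = 5.5
r_2 = 1
cx_3 = 1
cy_3 = 6.5
cz_3 = 2
d_3 = 2
h_3 = 2.5
cx_4 = 2
cy_4 = 8.5
cz_4 = 6
r_4 = 1.5
cx_5 = 7
cy_5 = 4.5
w_5 = 2
d_5 = 3.5
h_5 = 4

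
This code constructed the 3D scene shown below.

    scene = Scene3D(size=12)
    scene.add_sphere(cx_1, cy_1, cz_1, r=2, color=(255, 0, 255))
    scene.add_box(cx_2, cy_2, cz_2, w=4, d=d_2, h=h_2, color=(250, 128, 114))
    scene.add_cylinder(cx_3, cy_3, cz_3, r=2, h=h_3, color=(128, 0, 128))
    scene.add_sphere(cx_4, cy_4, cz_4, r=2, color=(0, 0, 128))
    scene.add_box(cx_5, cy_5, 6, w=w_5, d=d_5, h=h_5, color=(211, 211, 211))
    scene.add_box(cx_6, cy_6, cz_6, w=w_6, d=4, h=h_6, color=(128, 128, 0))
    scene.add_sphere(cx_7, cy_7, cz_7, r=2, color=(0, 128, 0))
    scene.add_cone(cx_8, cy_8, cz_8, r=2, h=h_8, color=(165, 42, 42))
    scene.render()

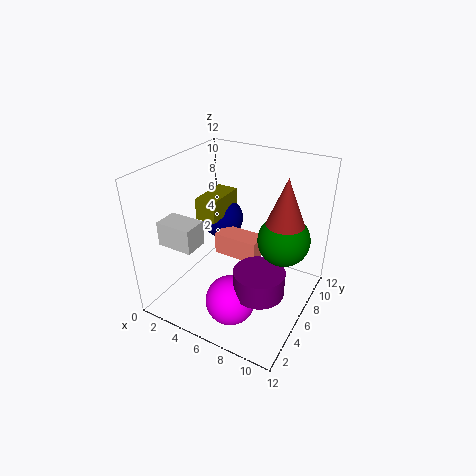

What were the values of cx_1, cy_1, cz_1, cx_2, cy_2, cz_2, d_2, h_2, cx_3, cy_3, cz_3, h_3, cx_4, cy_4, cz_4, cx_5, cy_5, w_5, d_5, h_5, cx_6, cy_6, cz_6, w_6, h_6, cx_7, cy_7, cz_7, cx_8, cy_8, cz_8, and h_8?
cx_1 = 7; cy_1 = 3; cz_1 = 2; cx_2 = 3; cy_2 = 7; cz_2 = 3; d_2 = 2; h_2 = 2; cx_3 = 9; cy_3 = 4; cz_3 = 3; h_3 = 2; cx_4 = 2; cy_4 = 10; cz_4 = 5; cx_5 = 1; cy_5 = 2; w_5 = 3; d_5 = 2; h_5 = 2; cx_6 = 1; cy_6 = 7; cz_6 = 6; w_6 = 2; h_6 = 2; cx_7 = 10; cy_7 = 6; cz_7 = 7; cx_8 = 10; cy_8 = 6; cz_8 = 7; h_8 = 5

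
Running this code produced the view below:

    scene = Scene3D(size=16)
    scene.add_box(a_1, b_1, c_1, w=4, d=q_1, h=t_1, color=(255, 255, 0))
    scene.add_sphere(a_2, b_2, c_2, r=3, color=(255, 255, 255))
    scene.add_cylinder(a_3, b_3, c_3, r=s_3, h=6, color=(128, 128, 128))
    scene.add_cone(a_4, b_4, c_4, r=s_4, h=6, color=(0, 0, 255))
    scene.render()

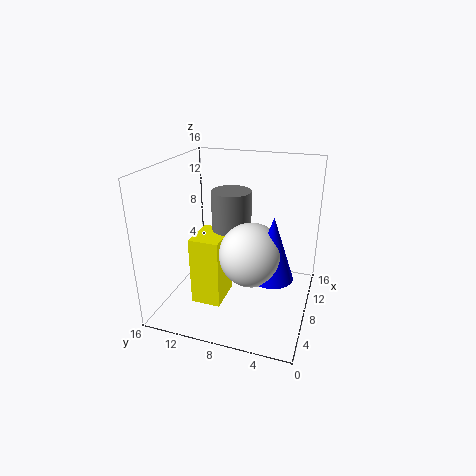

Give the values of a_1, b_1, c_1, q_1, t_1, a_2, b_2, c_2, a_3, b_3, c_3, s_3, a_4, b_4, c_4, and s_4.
a_1 = 2, b_1 = 8, c_1 = 3, q_1 = 3, t_1 = 7, a_2 = 3, b_2 = 5, c_2 = 9, a_3 = 6, b_3 = 8, c_3 = 8, s_3 = 2, a_4 = 3, b_4 = 3, c_4 = 7, s_4 = 2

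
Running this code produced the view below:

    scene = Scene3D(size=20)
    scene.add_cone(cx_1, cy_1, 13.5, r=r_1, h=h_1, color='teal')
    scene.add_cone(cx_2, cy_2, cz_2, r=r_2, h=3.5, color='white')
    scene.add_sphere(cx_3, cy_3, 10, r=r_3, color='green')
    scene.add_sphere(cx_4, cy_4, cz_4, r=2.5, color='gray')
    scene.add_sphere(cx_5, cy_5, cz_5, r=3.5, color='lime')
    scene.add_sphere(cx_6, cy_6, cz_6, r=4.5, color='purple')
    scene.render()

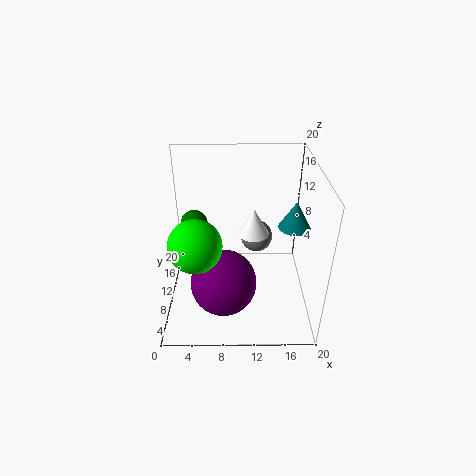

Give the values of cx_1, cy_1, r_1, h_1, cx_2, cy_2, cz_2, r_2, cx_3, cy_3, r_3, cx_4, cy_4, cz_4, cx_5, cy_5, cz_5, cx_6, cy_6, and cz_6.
cx_1 = 17
cy_1 = 7
r_1 = 2
h_1 = 3.5
cx_2 = 12
cy_2 = 8
cz_2 = 12
r_2 = 2
cx_3 = 3.5
cy_3 = 14
r_3 = 2
cx_4 = 13
cy_4 = 16
cz_4 = 6.5
cx_5 = 4.5
cy_5 = 6.5
cz_5 = 11
cx_6 = 8
cy_6 = 6.5
cz_6 = 5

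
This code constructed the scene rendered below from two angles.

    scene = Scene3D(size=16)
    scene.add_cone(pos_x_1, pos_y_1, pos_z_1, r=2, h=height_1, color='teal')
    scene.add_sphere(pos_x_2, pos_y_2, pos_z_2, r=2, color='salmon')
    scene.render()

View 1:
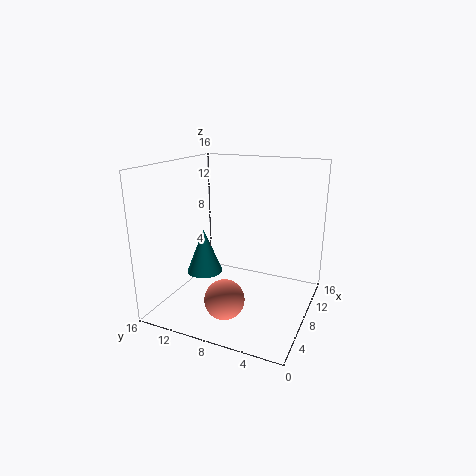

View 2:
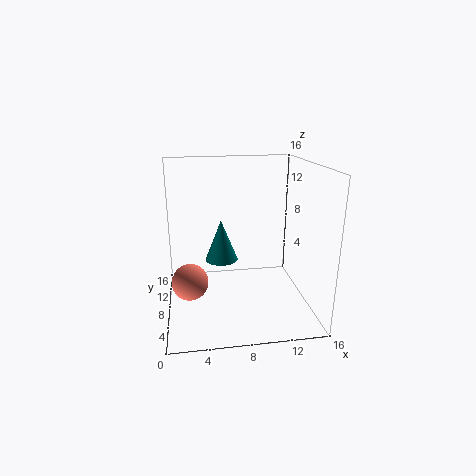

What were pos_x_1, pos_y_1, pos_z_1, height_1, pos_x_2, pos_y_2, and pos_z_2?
pos_x_1 = 6.5
pos_y_1 = 11.5
pos_z_1 = 4
height_1 = 5
pos_x_2 = 2.5
pos_y_2 = 7
pos_z_2 = 3.5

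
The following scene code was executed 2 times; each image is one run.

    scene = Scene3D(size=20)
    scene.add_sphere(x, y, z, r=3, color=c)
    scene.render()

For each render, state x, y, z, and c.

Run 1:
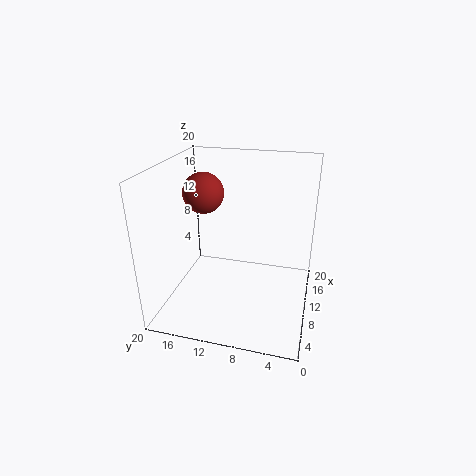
x = 13
y = 16
z = 15
c = 'brown'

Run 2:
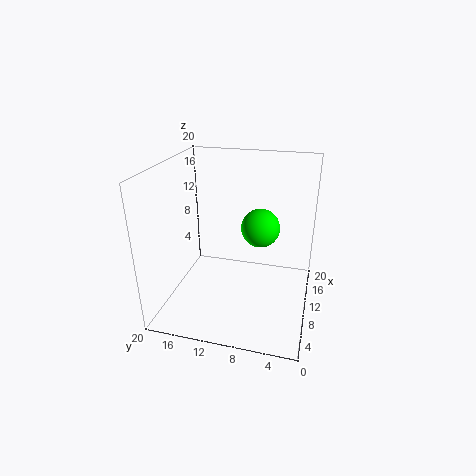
x = 16
y = 8
z = 9
c = 'lime'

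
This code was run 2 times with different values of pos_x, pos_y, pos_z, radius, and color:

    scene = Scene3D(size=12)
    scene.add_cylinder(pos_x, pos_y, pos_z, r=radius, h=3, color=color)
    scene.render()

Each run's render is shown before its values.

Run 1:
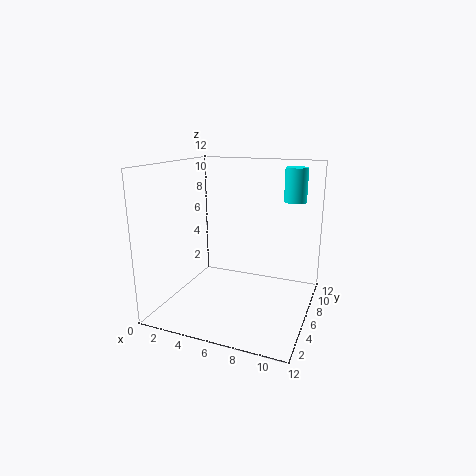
pos_x = 9.75
pos_y = 10.25
pos_z = 8.5
radius = 1
color = 'cyan'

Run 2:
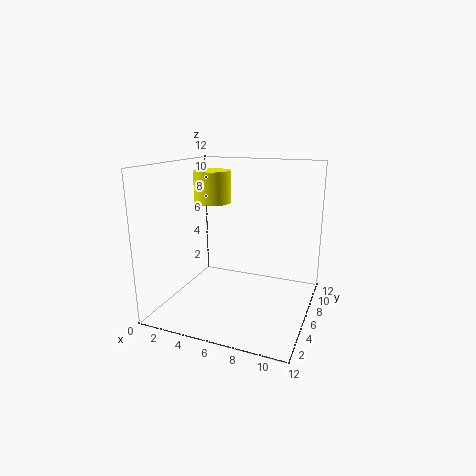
pos_x = 2
pos_y = 9.5
pos_z = 8
radius = 1.75
color = 'yellow'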